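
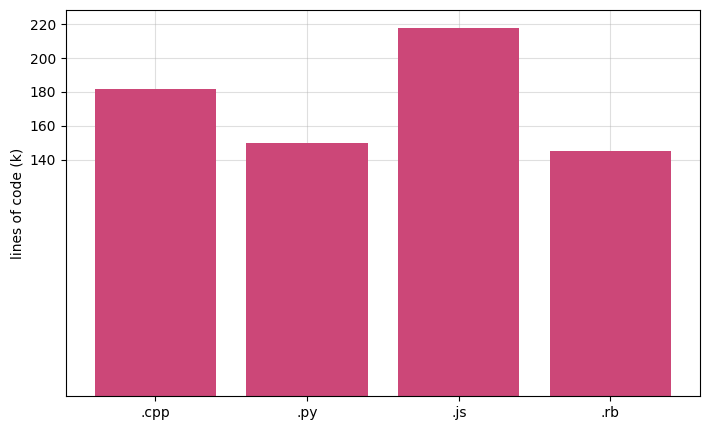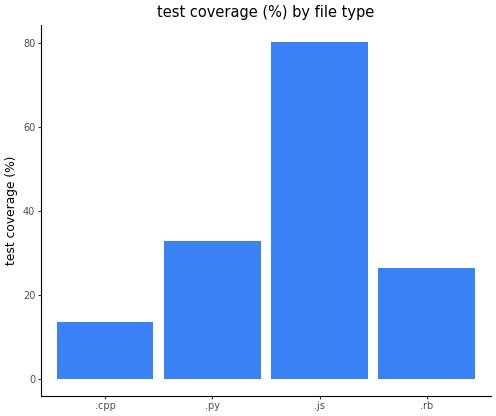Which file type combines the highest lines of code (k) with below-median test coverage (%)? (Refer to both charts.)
.cpp

Chart 2 median test coverage (%) ≈ 30; below-median file types: .cpp, .rb. Among those, .cpp has the highest lines of code (k) (≈ 180).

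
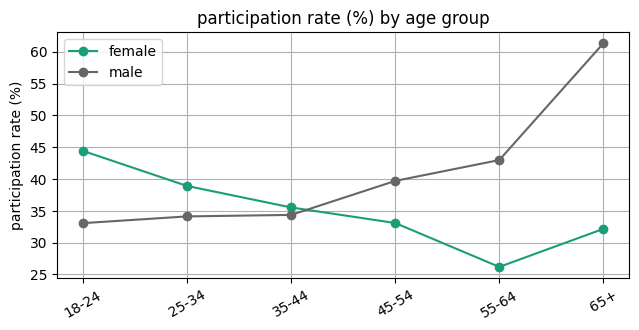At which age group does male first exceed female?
45-54

35-44: male ≈ 35 vs female ≈ 35 (not yet); 45-54: male ≈ 40 vs female ≈ 35 (first crossover).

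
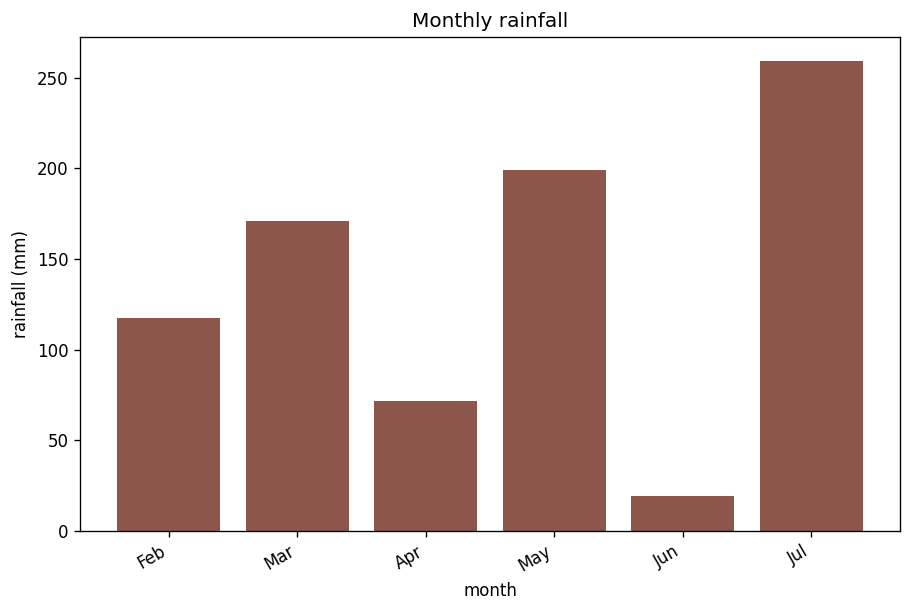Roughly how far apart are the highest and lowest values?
≈ 225

Max Jul ≈ 250, min Jun ≈ 25; range ≈ 225.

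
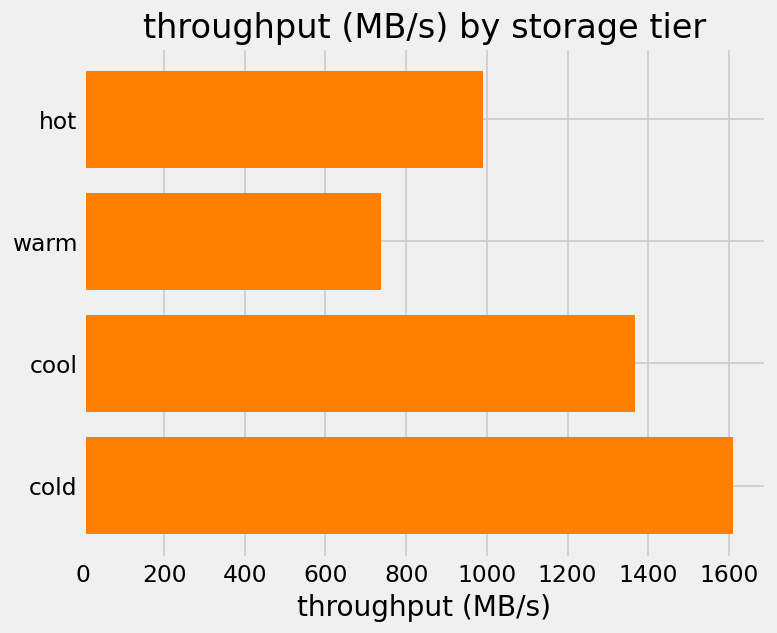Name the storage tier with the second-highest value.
Top 3: cold ≈ 1600, cool ≈ 1400, hot ≈ 1000.

cool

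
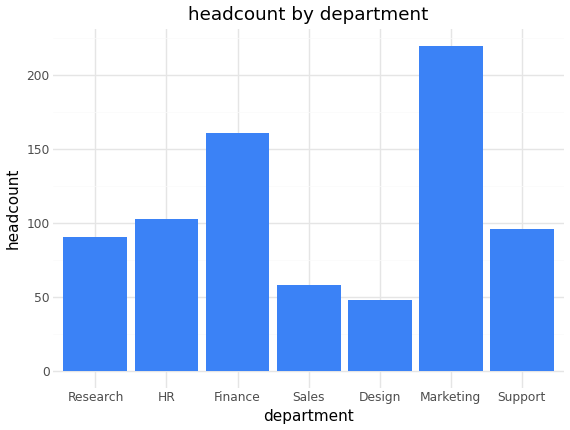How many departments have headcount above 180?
1

Above 180: Marketing.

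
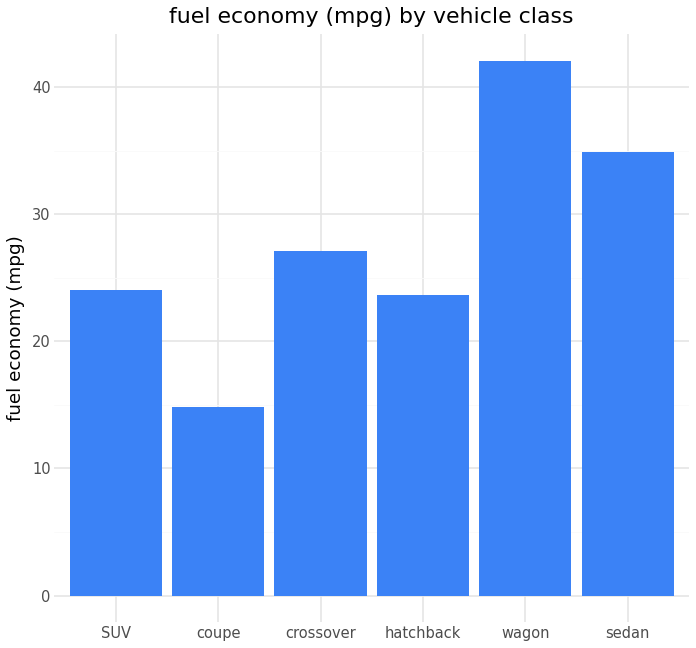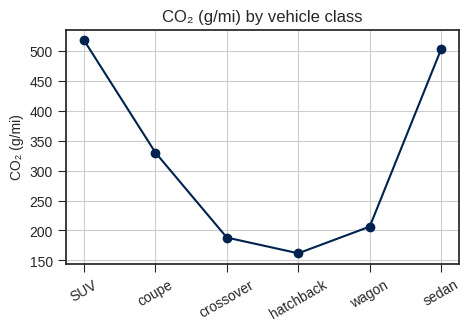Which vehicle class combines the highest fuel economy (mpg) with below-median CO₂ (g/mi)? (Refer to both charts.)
wagon

Chart 2 median CO₂ (g/mi) ≈ 250; below-median vehicle classes: crossover, hatchback, wagon. Among those, wagon has the highest fuel economy (mpg) (≈ 40).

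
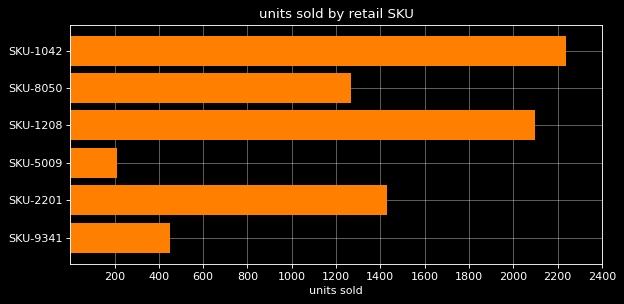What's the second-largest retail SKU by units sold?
SKU-1208

Top 3: SKU-1042 ≈ 2200, SKU-1208 ≈ 2000, SKU-2201 ≈ 1400.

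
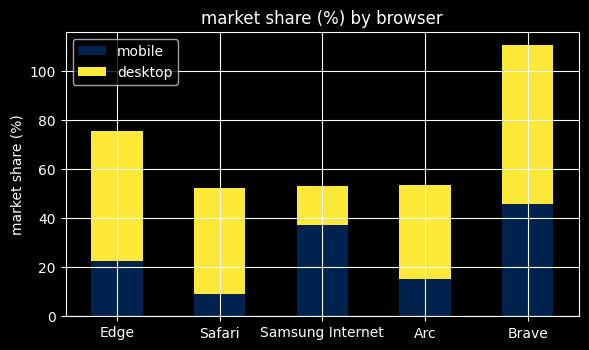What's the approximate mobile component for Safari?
≈ 10

mobile top ≈ 10, bottom ≈ 0; segment ≈ 10.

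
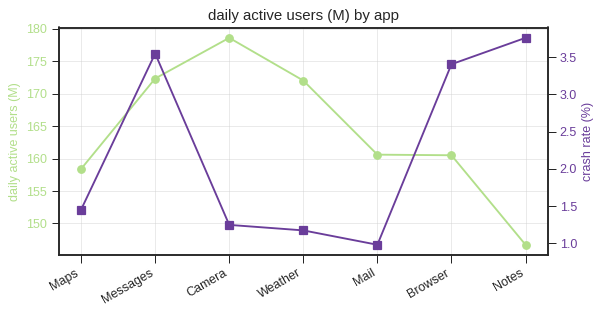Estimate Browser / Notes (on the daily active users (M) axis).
Browser ≈ 160, Notes ≈ 145; 160/145 ≈ 1.1.

≈ 1.1×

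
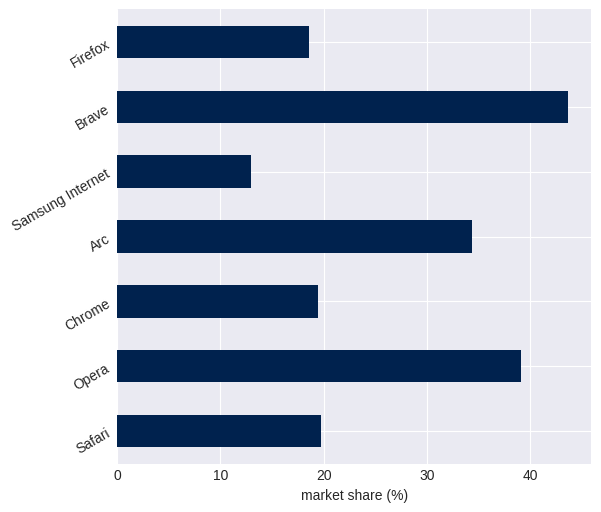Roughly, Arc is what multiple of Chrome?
Arc ≈ 35, Chrome ≈ 20; 35/20 ≈ 1.75.

≈ 1.75×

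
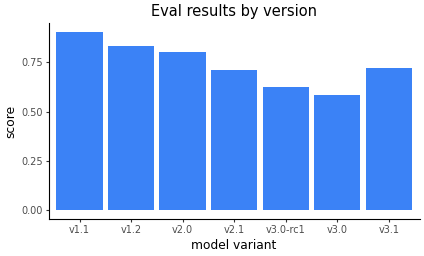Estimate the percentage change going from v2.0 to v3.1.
v2.0 ≈ 0.8, v3.1 ≈ 0.7; (0.7 − 0.8) / 0.8 ≈ -12.5%.

≈ -12.5%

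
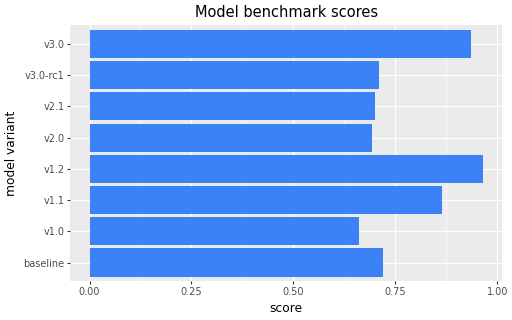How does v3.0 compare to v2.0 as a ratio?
≈ 1.29×

v3.0 ≈ 0.9, v2.0 ≈ 0.7; 0.9/0.7 ≈ 1.29.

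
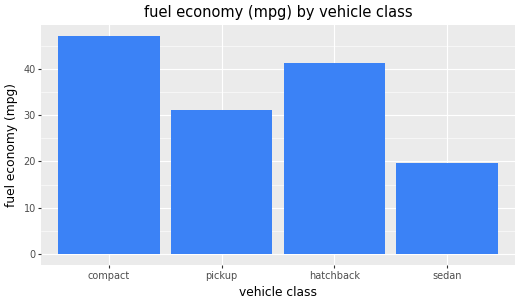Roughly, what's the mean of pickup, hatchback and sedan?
≈ 30

(30 + 40 + 20) / 3 ≈ 30.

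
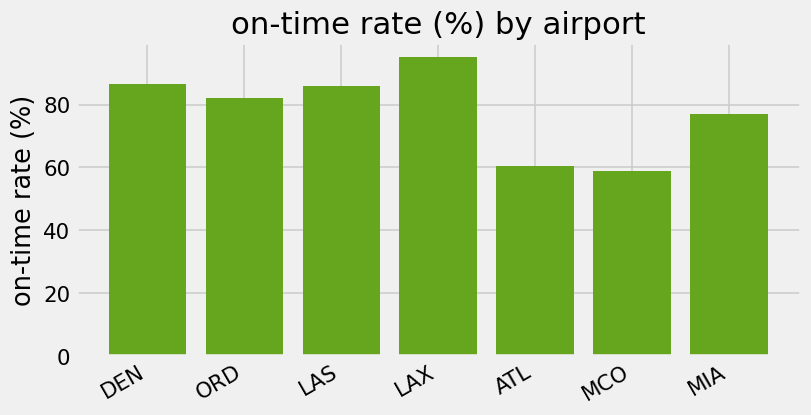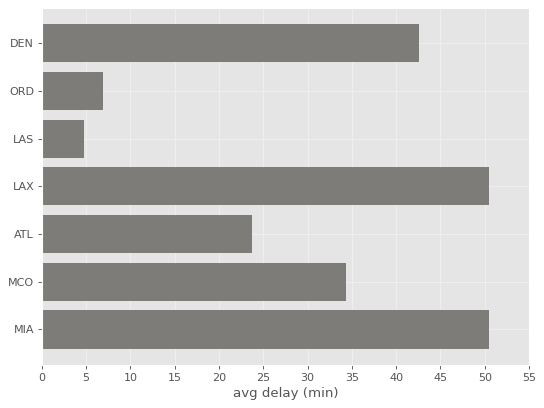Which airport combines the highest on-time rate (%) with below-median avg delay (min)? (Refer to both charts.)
Chart 2 median avg delay (min) ≈ 35; below-median airports: ORD, LAS, ATL. Among those, LAS has the highest on-time rate (%) (≈ 90).

LAS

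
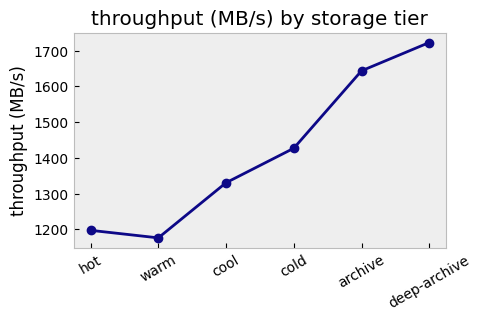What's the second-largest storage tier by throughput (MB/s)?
archive

Top 3: deep-archive ≈ 1700, archive ≈ 1650, cold ≈ 1450.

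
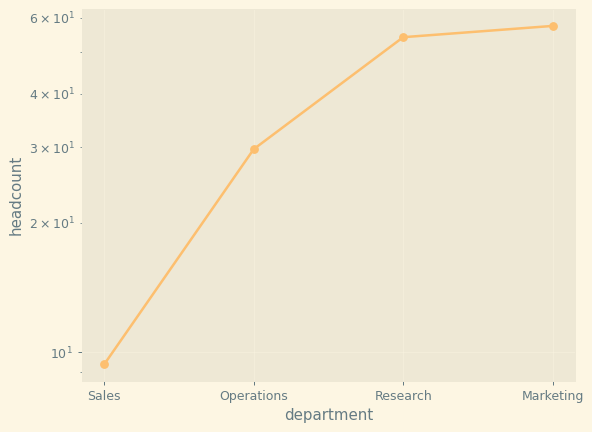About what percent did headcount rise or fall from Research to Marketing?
Research ≈ 55, Marketing ≈ 60; (60 − 55) / 55 ≈ +9.1%.

≈ +9.1%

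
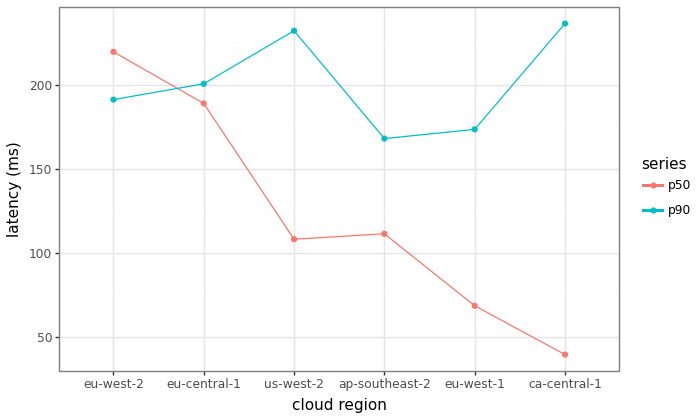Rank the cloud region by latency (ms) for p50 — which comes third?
ap-southeast-2

Top 4 for p50: eu-west-2 ≈ 220, eu-central-1 ≈ 180, ap-southeast-2 ≈ 120, us-west-2 ≈ 100.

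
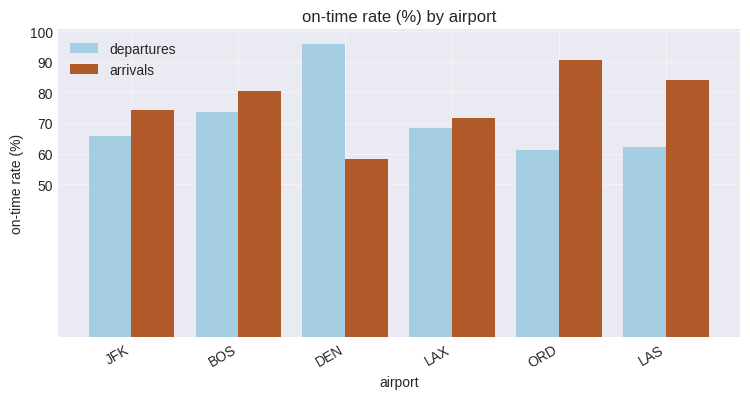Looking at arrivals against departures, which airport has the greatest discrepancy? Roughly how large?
DEN, ≈ 40 %

DEN: arrivals ≈ 60, departures ≈ 100 → gap ≈ 40. Next-largest (ORD) is only ≈ 30.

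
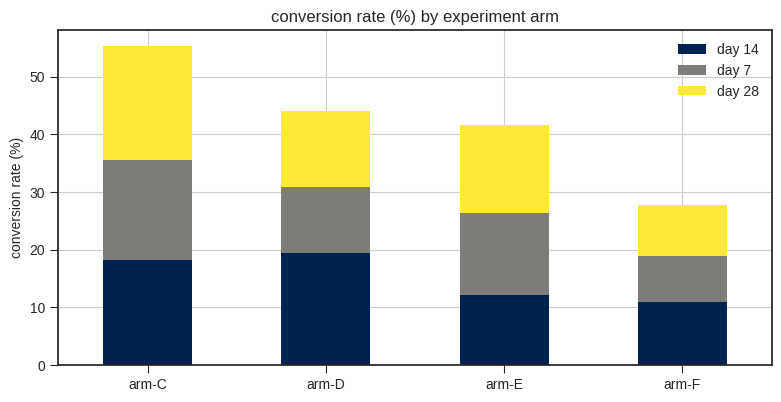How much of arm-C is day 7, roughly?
day 7 top ≈ 35, bottom ≈ 20; segment ≈ 15.

≈ 15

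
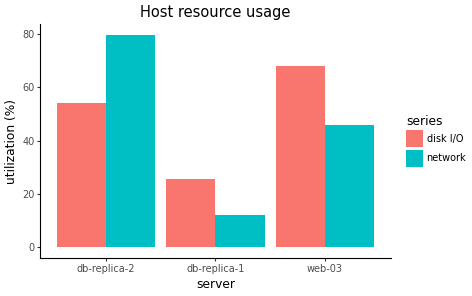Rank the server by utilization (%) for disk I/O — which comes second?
Top 3 for disk I/O: web-03 ≈ 70, db-replica-2 ≈ 50, db-replica-1 ≈ 30.

db-replica-2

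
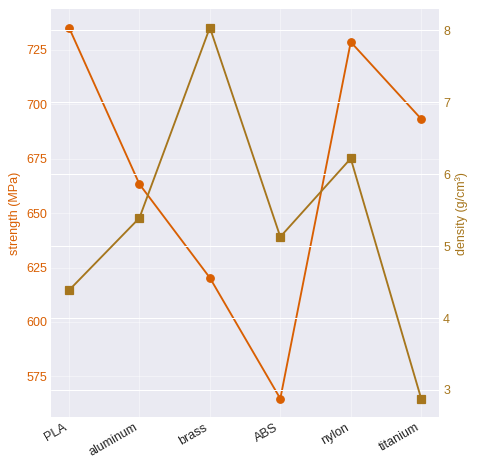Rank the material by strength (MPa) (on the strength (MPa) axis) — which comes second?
nylon

Top 3 (on the strength (MPa) axis): PLA ≈ 740, nylon ≈ 720, titanium ≈ 700.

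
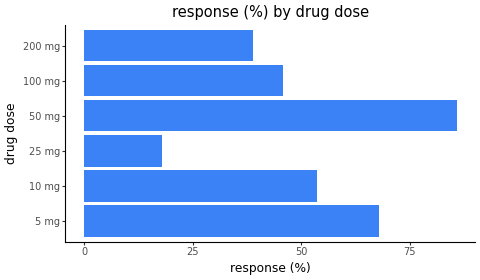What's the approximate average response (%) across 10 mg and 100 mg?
≈ 50

(50 + 50) / 2 ≈ 50.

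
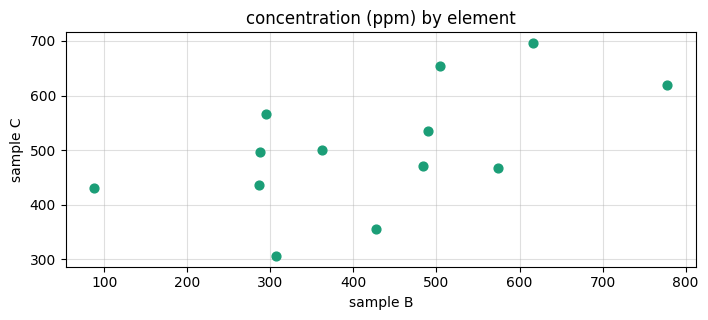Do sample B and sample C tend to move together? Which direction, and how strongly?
Points are positively correlated; moderate (|r| ≈ 0.6).

positive, moderate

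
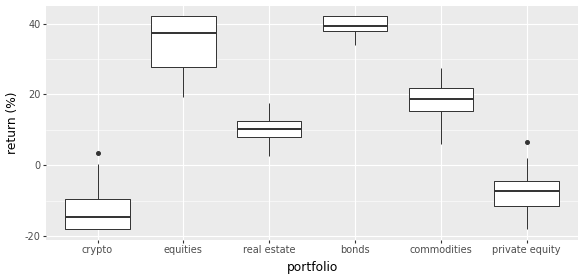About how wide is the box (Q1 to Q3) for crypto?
Q3 ≈ -10, Q1 ≈ -20; IQR ≈ 10.

≈ 10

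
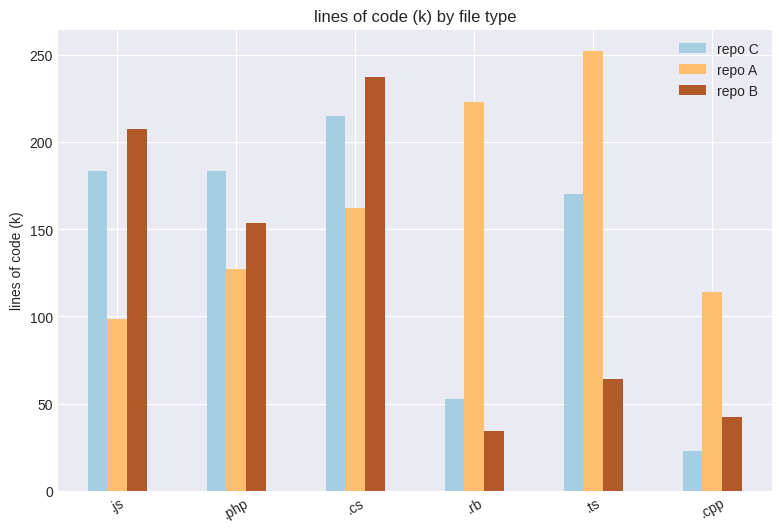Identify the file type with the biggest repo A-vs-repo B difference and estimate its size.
.rb: repo A ≈ 225, repo B ≈ 25 → gap ≈ 200. Next-largest (.ts) is only ≈ 175.

.rb, ≈ 200 k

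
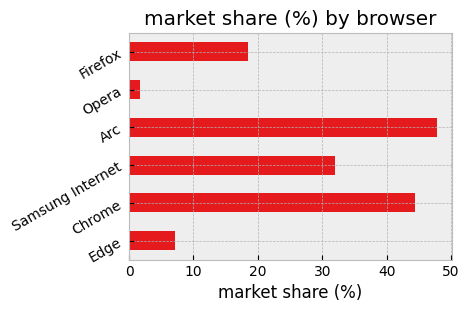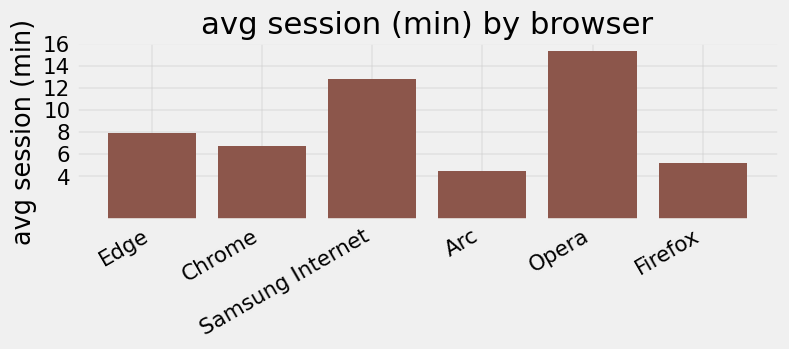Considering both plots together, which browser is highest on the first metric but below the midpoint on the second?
Chart 2 median avg session (min) ≈ 8; below-median browsers: Chrome, Arc, Firefox. Among those, Arc has the highest market share (%) (≈ 50).

Arc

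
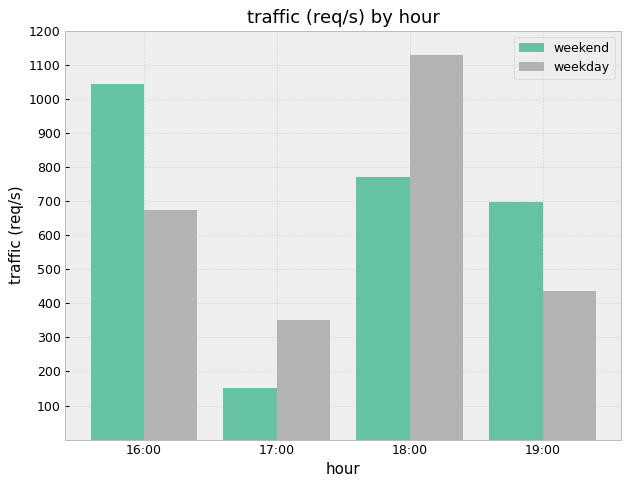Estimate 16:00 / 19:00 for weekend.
16:00 ≈ 1000, 19:00 ≈ 700; 1000/700 ≈ 1.43.

≈ 1.43×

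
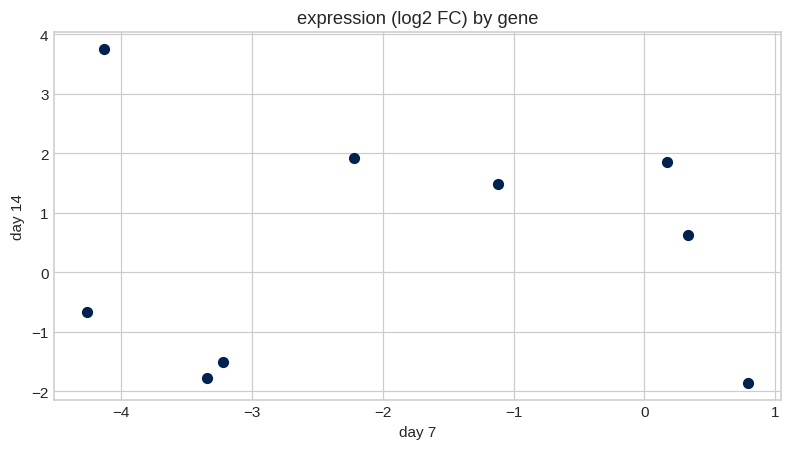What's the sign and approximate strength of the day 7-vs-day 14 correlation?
no clear correlation

Points are roughly uncorrelated; weak (|r| ≈ 0.0).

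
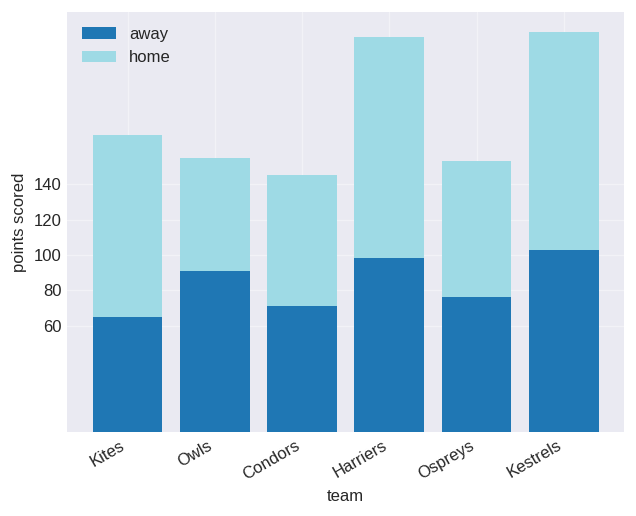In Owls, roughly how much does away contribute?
away top ≈ 100, bottom ≈ 0; segment ≈ 100.

≈ 100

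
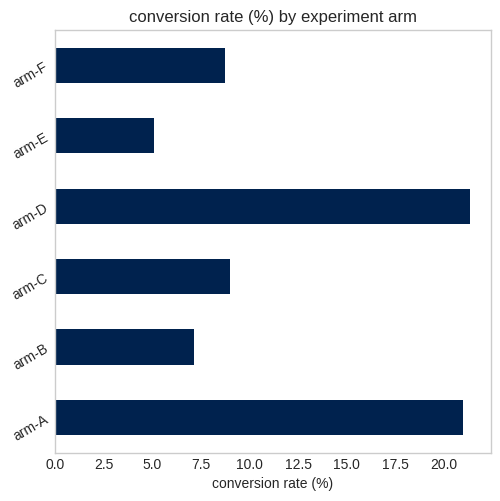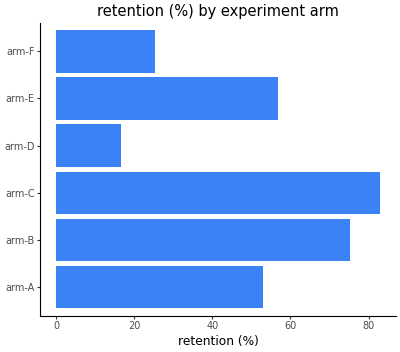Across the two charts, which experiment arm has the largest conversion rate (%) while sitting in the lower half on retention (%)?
arm-D

Chart 2 median retention (%) ≈ 50; below-median experiment arms: arm-A, arm-D, arm-F. Among those, arm-D has the highest conversion rate (%) (≈ 22).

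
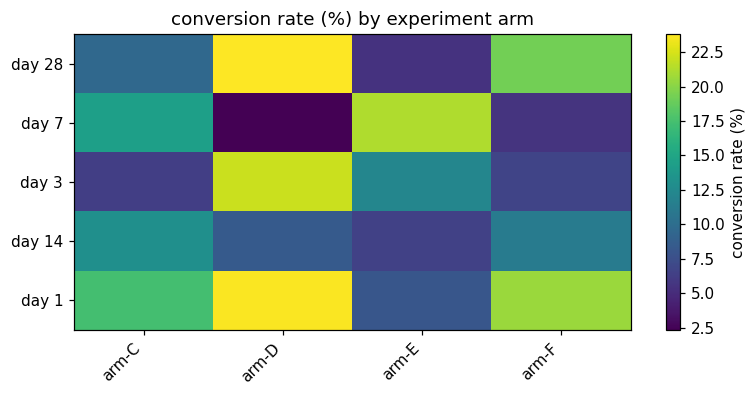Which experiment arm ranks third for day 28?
arm-C

Top 4 for day 28: arm-D ≈ 24, arm-F ≈ 20, arm-C ≈ 10, arm-E ≈ 6.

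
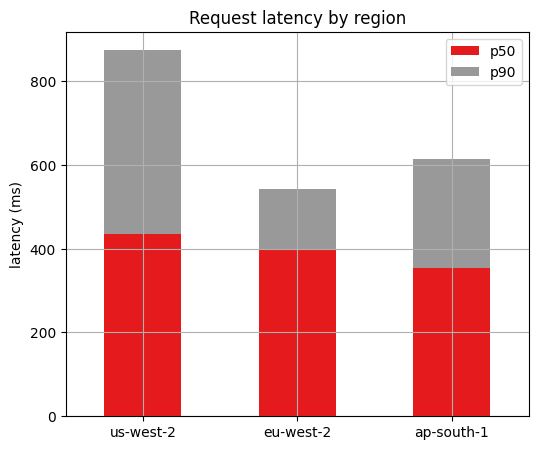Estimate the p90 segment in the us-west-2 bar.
≈ 500

p90 top ≈ 900, bottom ≈ 400; segment ≈ 500.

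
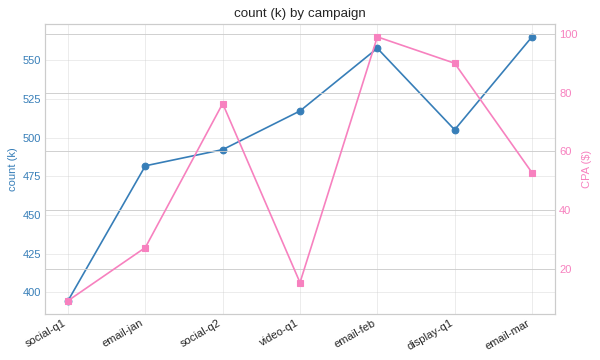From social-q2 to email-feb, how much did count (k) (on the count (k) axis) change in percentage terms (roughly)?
≈ +12%

social-q2 ≈ 500, email-feb ≈ 560; (560 − 500) / 500 ≈ +12%.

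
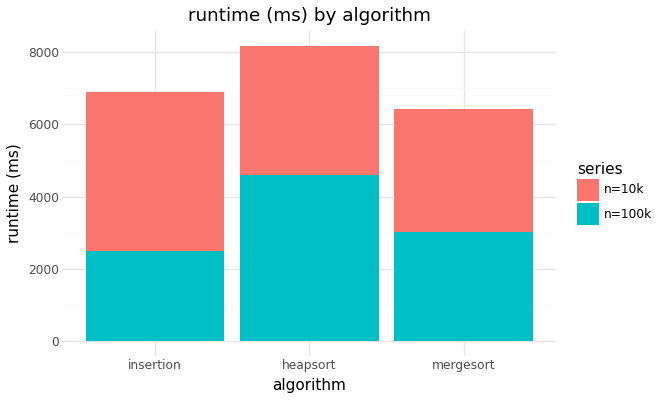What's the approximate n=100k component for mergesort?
≈ 3000

n=100k top ≈ 3000, bottom ≈ 0; segment ≈ 3000.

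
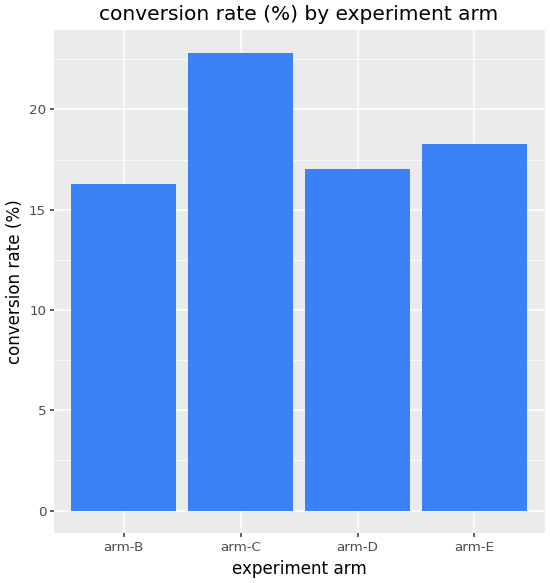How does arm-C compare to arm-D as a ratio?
arm-C ≈ 22, arm-D ≈ 18; 22/18 ≈ 1.22.

≈ 1.22×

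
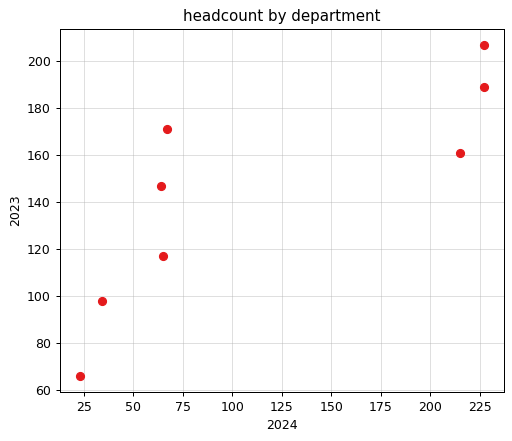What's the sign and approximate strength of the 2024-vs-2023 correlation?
positive, strong

Points are positively correlated; strong (|r| ≈ 0.8).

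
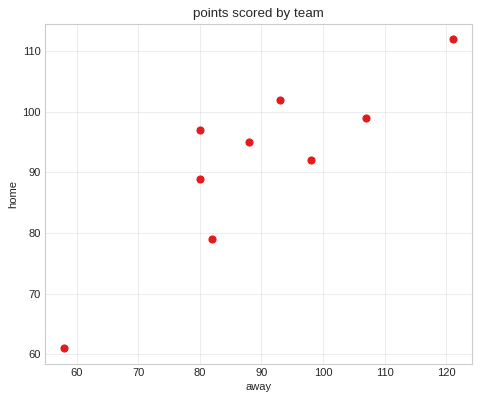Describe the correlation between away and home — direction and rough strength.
Points are positively correlated; strong (|r| ≈ 0.9).

positive, strong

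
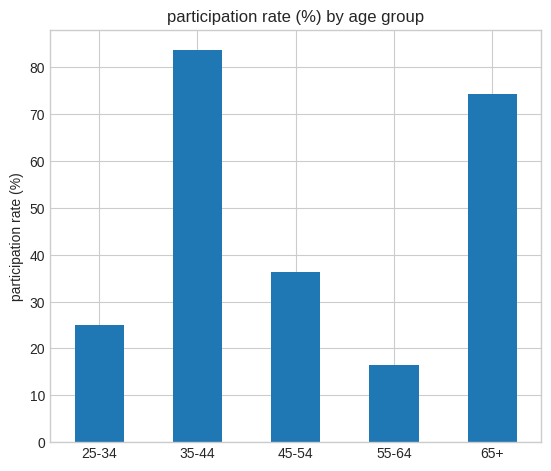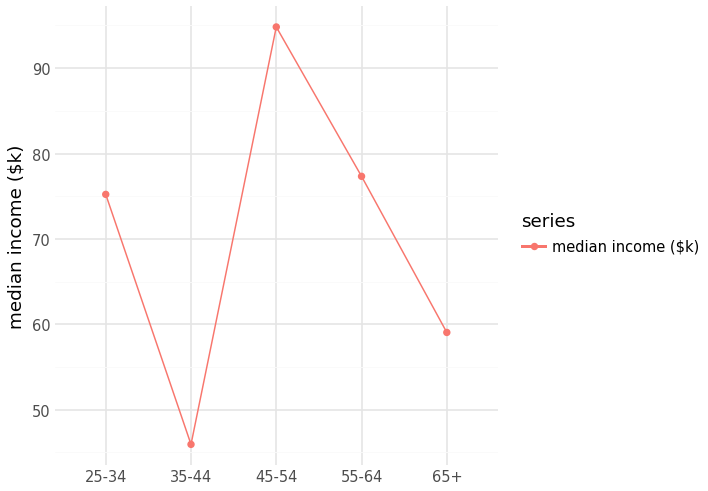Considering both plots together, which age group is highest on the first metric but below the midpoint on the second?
Chart 2 median median income ($k) ≈ 80; below-median age groups: 35-44, 65+. Among those, 35-44 has the highest participation rate (%) (≈ 80).

35-44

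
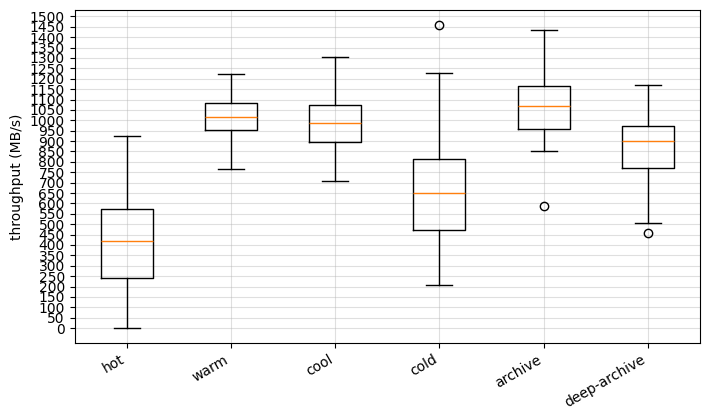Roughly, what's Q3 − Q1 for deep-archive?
≈ 200

Q3 ≈ 950, Q1 ≈ 750; IQR ≈ 200.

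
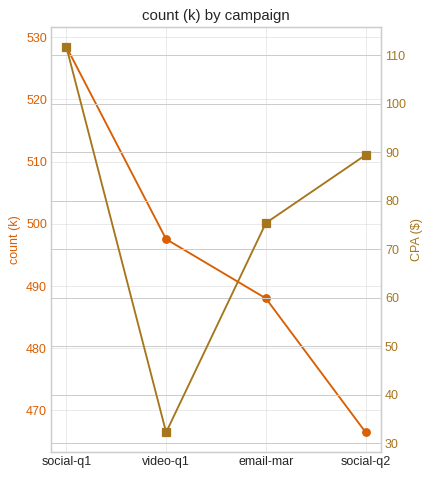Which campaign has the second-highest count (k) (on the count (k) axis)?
Top 3 (on the count (k) axis): social-q1 ≈ 530, video-q1 ≈ 500, email-mar ≈ 490.

video-q1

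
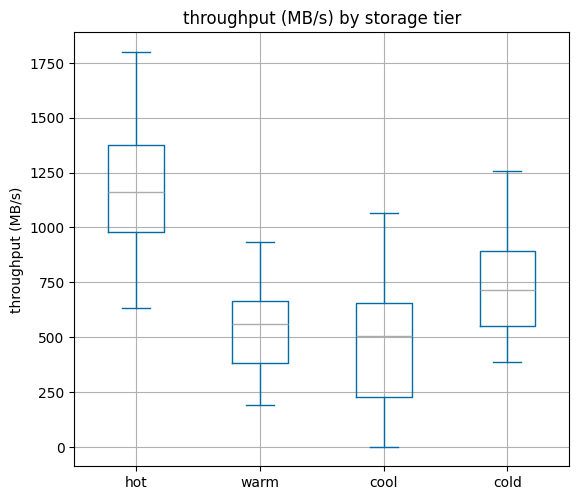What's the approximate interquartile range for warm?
Q3 ≈ 700, Q1 ≈ 400; IQR ≈ 300.

≈ 300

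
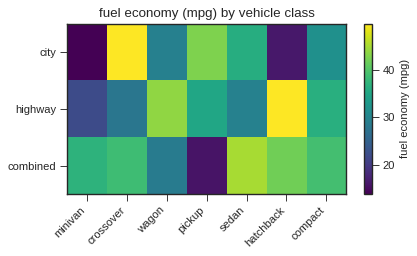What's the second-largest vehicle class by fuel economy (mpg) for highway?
wagon

Top 3 for highway: hatchback ≈ 50, wagon ≈ 45, compact ≈ 35.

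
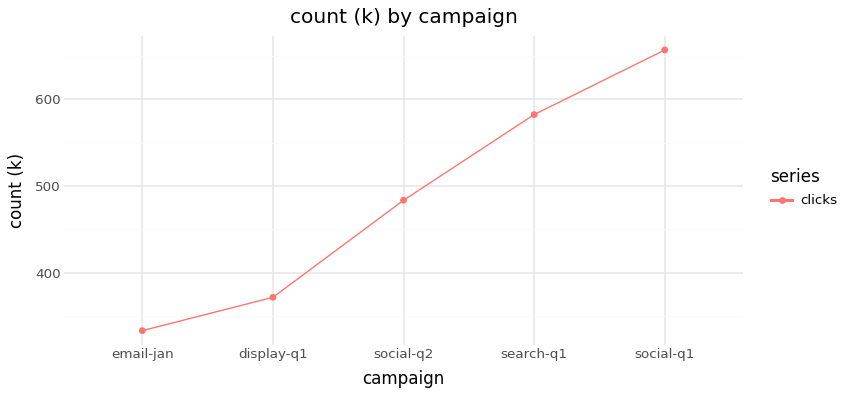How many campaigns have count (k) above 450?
Above 450: social-q2, search-q1, social-q1.

3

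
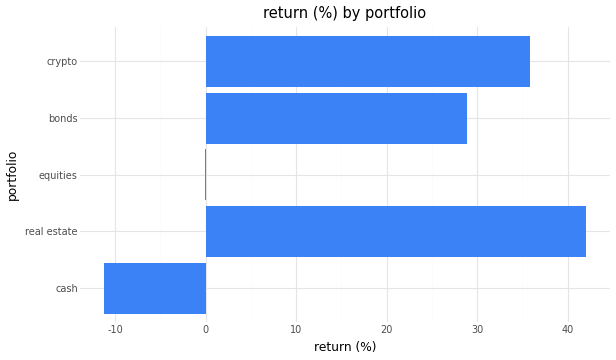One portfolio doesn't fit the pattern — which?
cash ≈ -10; the rest sit between ≈ 0 and ≈ 40.

cash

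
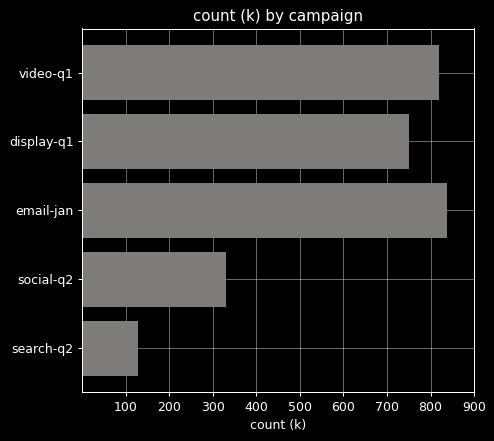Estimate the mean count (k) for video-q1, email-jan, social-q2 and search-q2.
≈ 500

(800 + 800 + 300 + 100) / 4 ≈ 500.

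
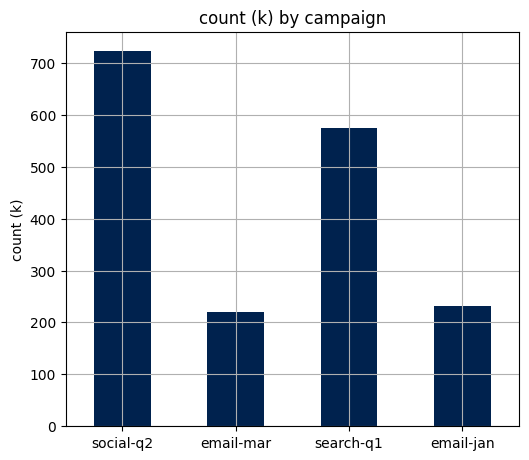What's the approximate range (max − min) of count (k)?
Max social-q2 ≈ 700, min email-mar ≈ 200; range ≈ 500.

≈ 500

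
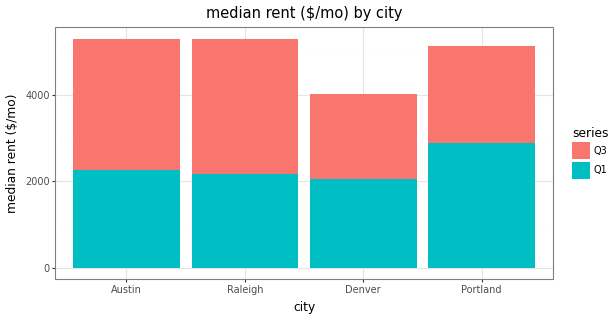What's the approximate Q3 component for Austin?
≈ 3000

Q3 top ≈ 5500, bottom ≈ 2500; segment ≈ 3000.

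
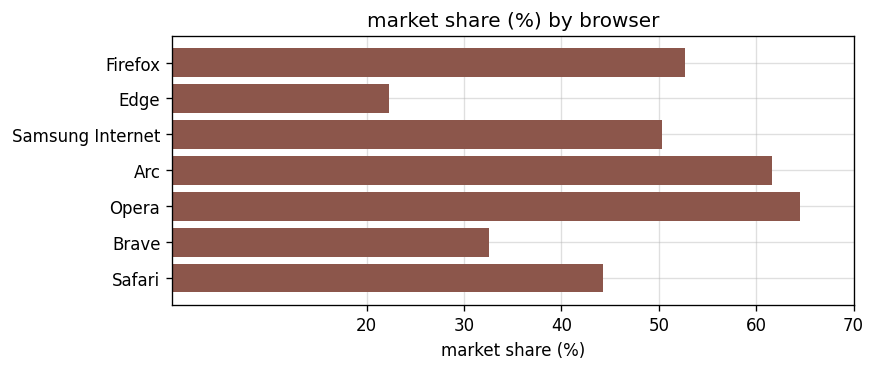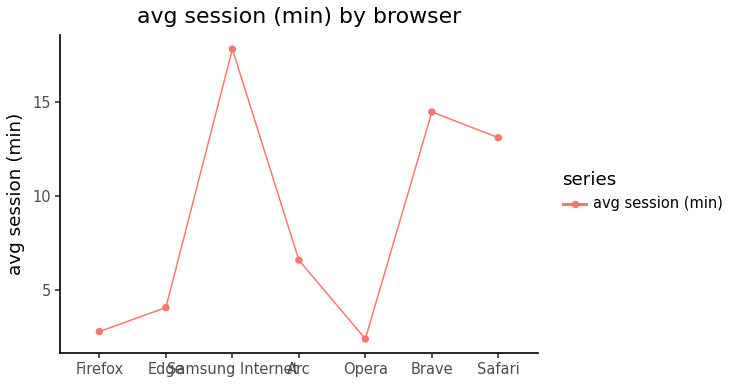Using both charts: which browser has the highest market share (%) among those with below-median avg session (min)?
Chart 2 median avg session (min) ≈ 6; below-median browsers: Firefox, Edge, Opera. Among those, Opera has the highest market share (%) (≈ 60).

Opera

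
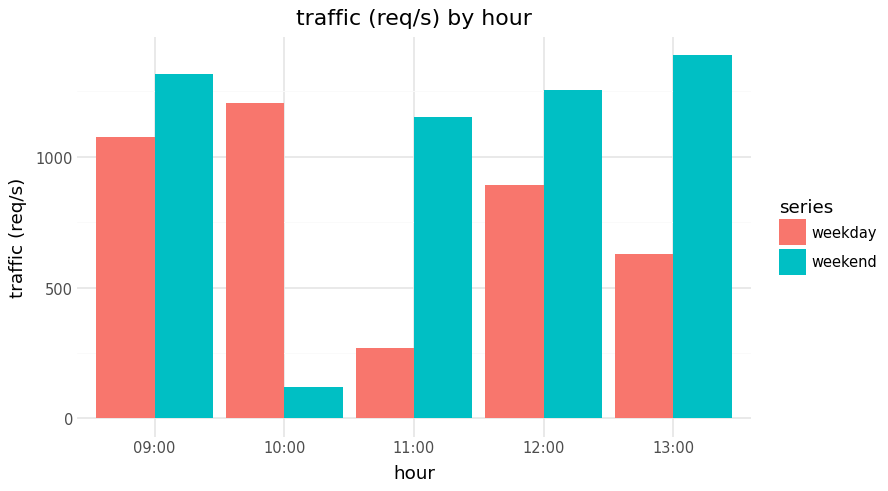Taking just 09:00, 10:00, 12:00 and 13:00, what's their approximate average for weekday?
(1000 + 1200 + 800 + 600) / 4 ≈ 900.

≈ 900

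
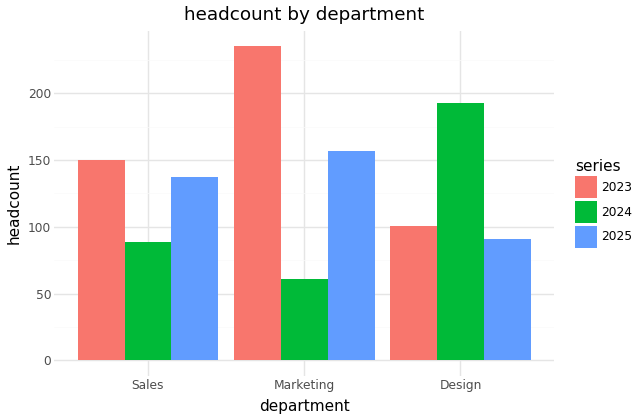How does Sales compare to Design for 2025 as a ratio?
Sales ≈ 140, Design ≈ 100; 140/100 ≈ 1.4.

≈ 1.4×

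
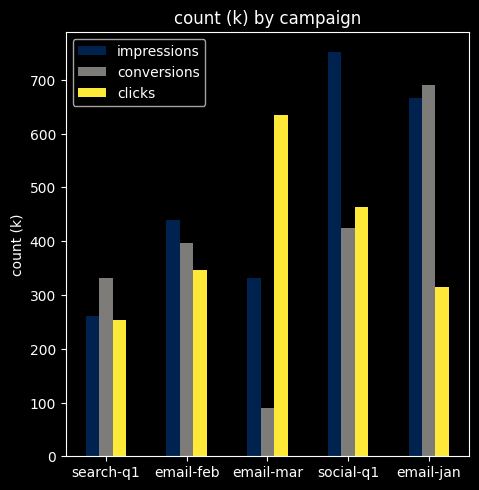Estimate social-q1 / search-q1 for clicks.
≈ 1.67×

social-q1 ≈ 500, search-q1 ≈ 300; 500/300 ≈ 1.67.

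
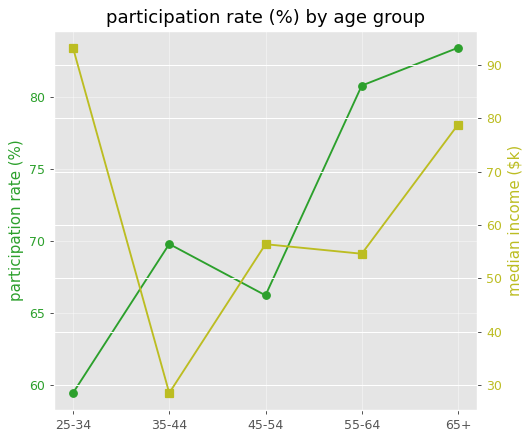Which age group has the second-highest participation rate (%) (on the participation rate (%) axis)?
55-64

Top 3 (on the participation rate (%) axis): 65+ ≈ 84, 55-64 ≈ 80, 35-44 ≈ 70.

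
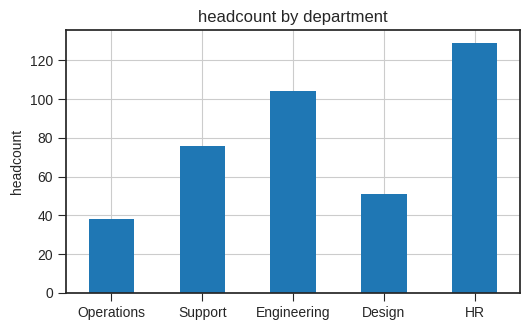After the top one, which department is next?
Engineering

Top 3: HR ≈ 120, Engineering ≈ 100, Support ≈ 80.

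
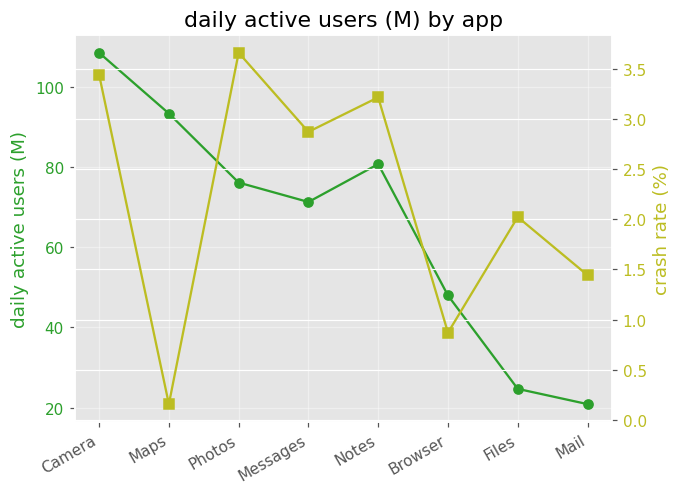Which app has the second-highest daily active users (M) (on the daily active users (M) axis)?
Top 3 (on the daily active users (M) axis): Camera ≈ 110, Maps ≈ 90, Notes ≈ 80.

Maps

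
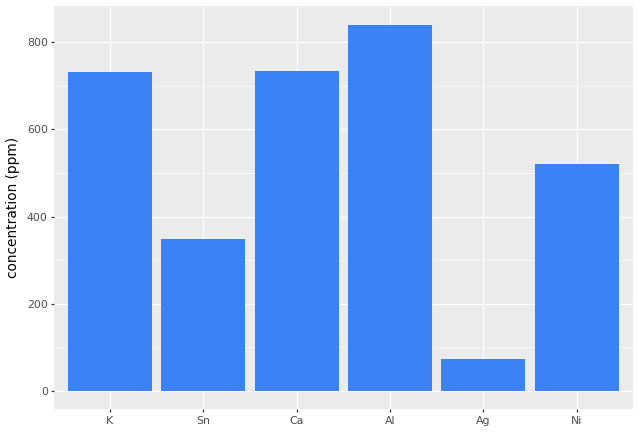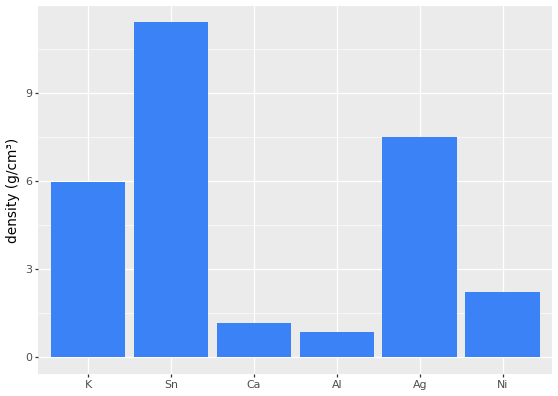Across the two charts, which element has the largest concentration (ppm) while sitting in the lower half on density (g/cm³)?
Chart 2 median density (g/cm³) ≈ 4; below-median elements: Ca, Al, Ni. Among those, Al has the highest concentration (ppm) (≈ 800).

Al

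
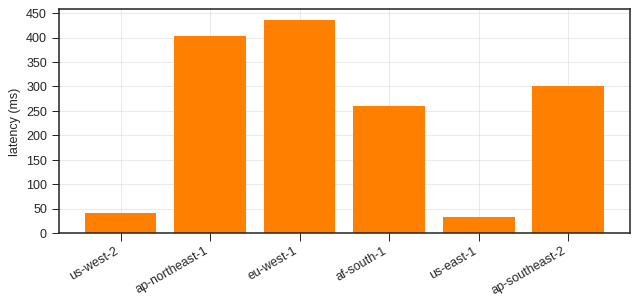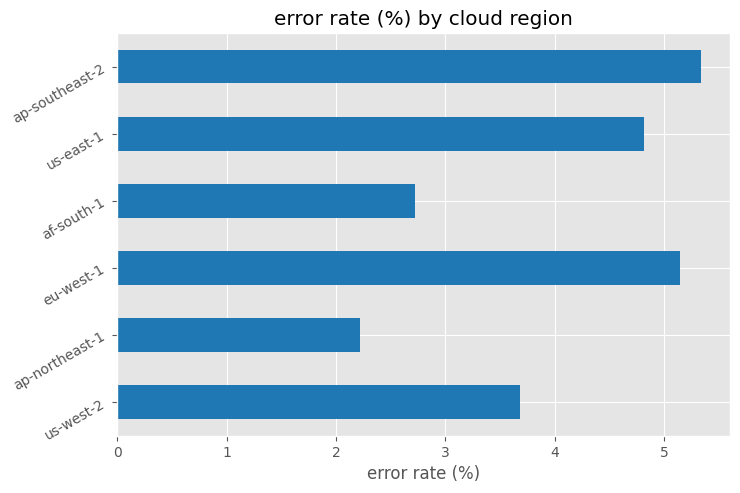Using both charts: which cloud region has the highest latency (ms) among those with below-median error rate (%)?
Chart 2 median error rate (%) ≈ 4; below-median cloud regions: us-west-2, ap-northeast-1, af-south-1. Among those, ap-northeast-1 has the highest latency (ms) (≈ 400).

ap-northeast-1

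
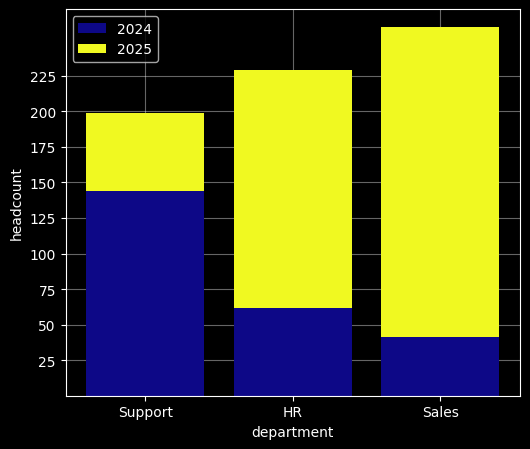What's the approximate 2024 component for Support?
≈ 150

2024 top ≈ 150, bottom ≈ 0; segment ≈ 150.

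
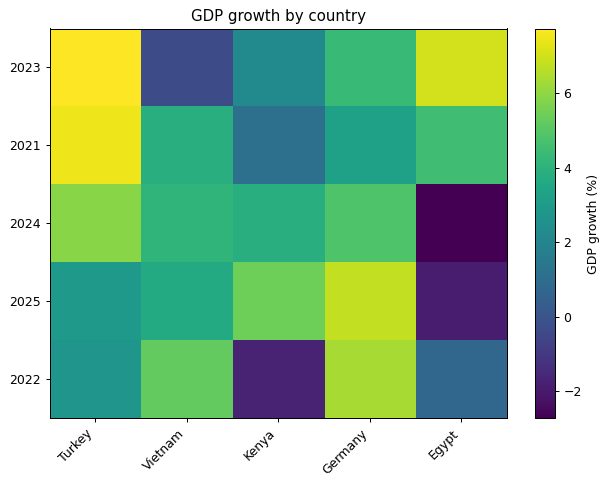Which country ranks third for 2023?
Germany

Top 4 for 2023: Turkey ≈ 8, Egypt ≈ 7, Germany ≈ 4, Kenya ≈ 2.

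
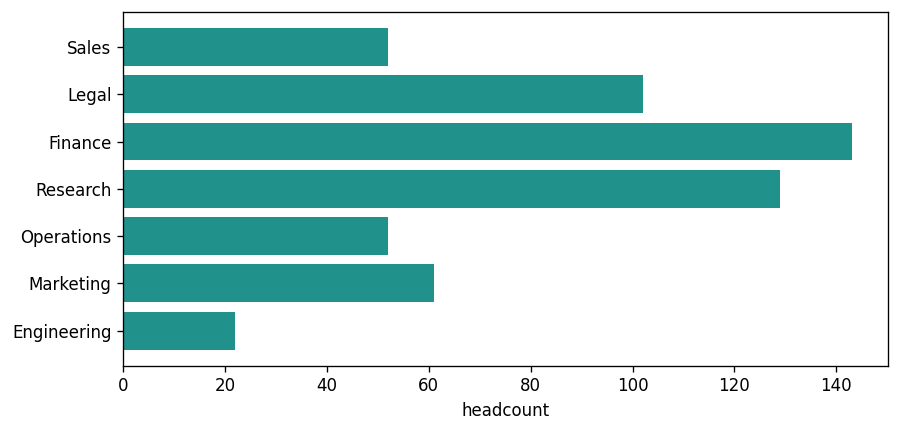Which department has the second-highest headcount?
Top 3: Finance ≈ 140, Research ≈ 120, Legal ≈ 100.

Research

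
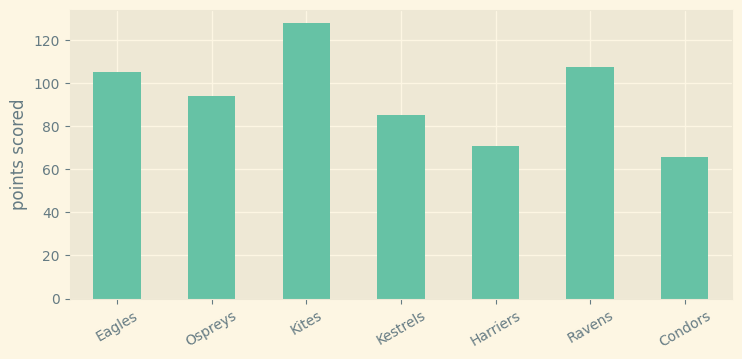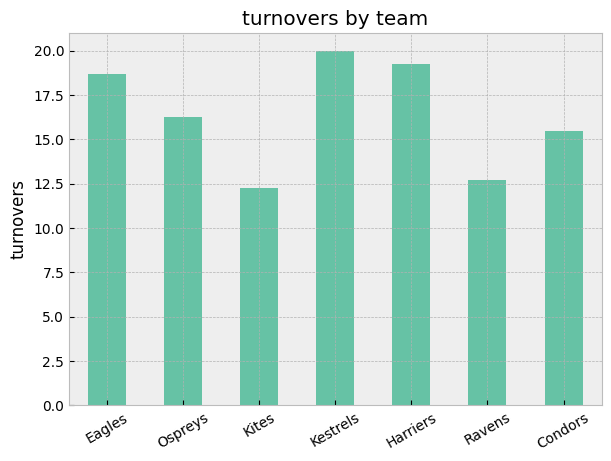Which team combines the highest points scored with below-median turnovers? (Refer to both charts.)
Kites

Chart 2 median turnovers ≈ 16; below-median teams: Kites, Ravens, Condors. Among those, Kites has the highest points scored (≈ 120).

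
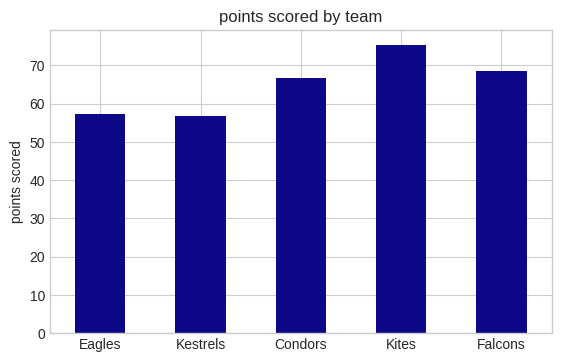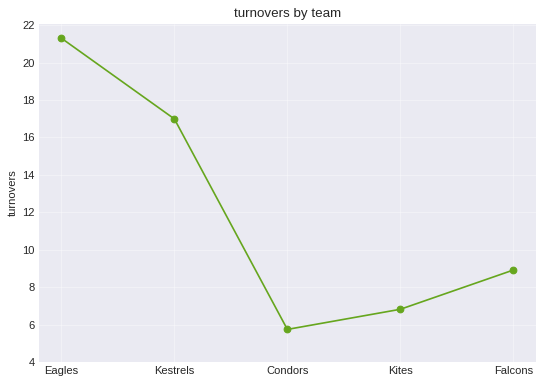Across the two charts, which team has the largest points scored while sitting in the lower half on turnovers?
Kites

Chart 2 median turnovers ≈ 8; below-median teams: Condors, Kites. Among those, Kites has the highest points scored (≈ 80).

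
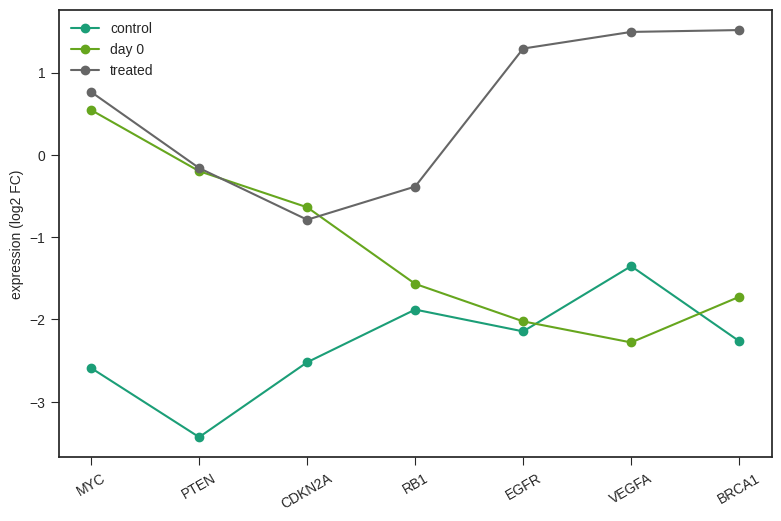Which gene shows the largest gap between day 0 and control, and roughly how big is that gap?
PTEN: day 0 ≈ 0.0, control ≈ -3.5 → gap ≈ 3.5. Next-largest (MYC) is only ≈ 3.0.

PTEN, ≈ 3.5 log2 FC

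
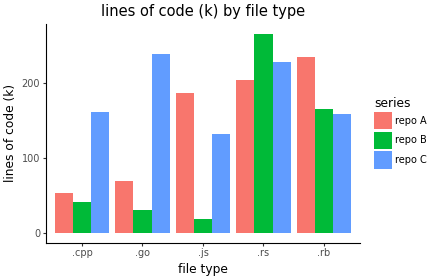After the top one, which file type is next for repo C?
Top 3 for repo C: .go ≈ 250, .rs ≈ 225, .cpp ≈ 150.

.rs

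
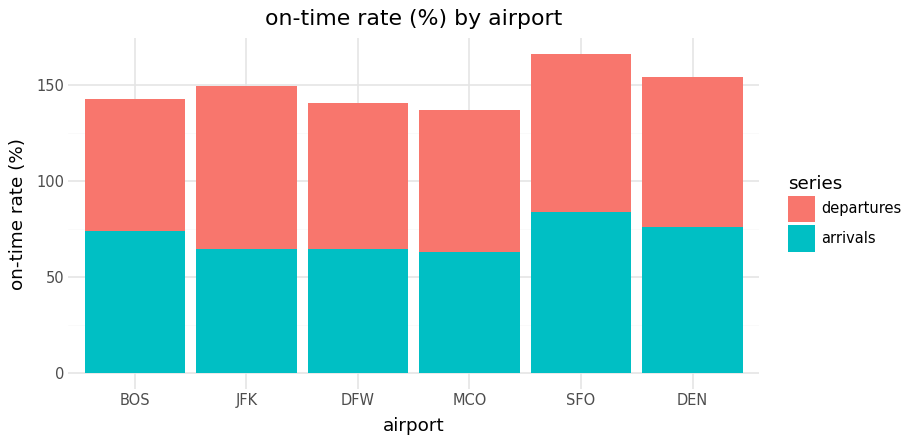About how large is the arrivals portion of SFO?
≈ 80

arrivals top ≈ 80, bottom ≈ 0; segment ≈ 80.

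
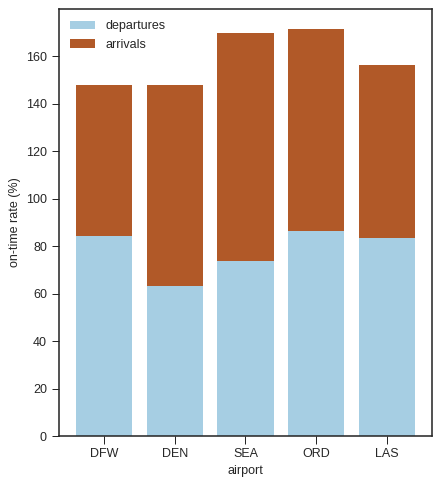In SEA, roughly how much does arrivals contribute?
≈ 80

arrivals top ≈ 160, bottom ≈ 80; segment ≈ 80.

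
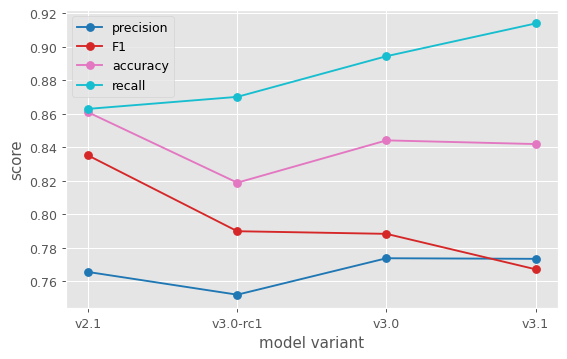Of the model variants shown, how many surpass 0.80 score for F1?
1

Above 0.80: v2.1.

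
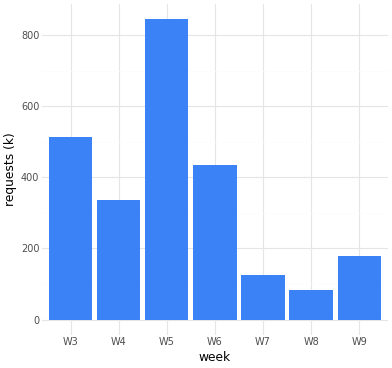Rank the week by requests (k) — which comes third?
W6

Top 4: W5 ≈ 800, W3 ≈ 500, W6 ≈ 400, W4 ≈ 300.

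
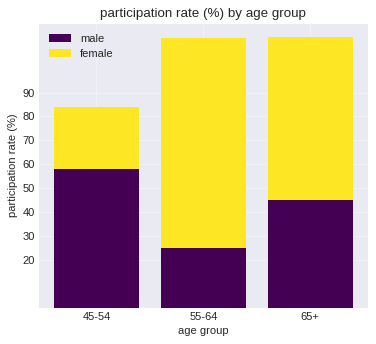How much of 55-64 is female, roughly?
female top ≈ 110, bottom ≈ 20; segment ≈ 90.

≈ 90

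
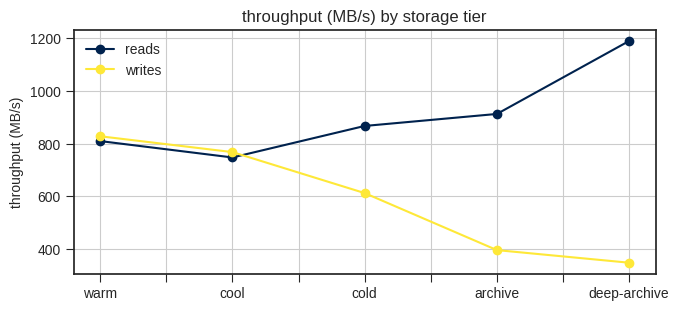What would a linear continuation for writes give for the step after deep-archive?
≈ 150

Last three: 600, 400, 300 → slope ≈ -150/step → next ≈ 150.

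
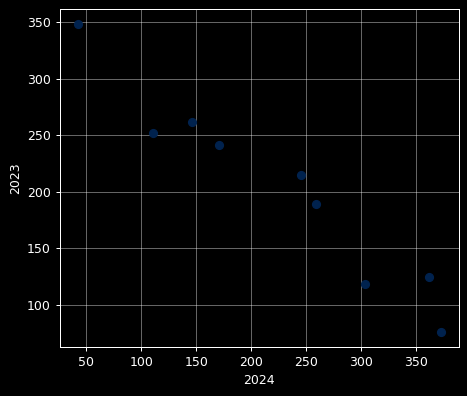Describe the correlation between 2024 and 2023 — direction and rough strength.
negative, strong

Points are negatively correlated; strong (|r| ≈ 1.0).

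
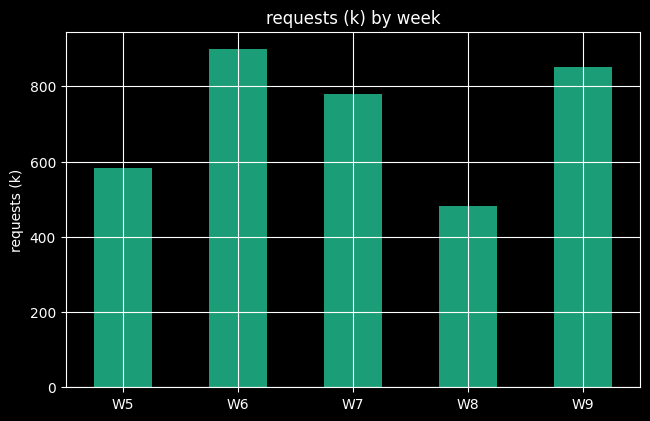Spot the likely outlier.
W8

W8 ≈ 500; the rest sit between ≈ 600 and ≈ 900.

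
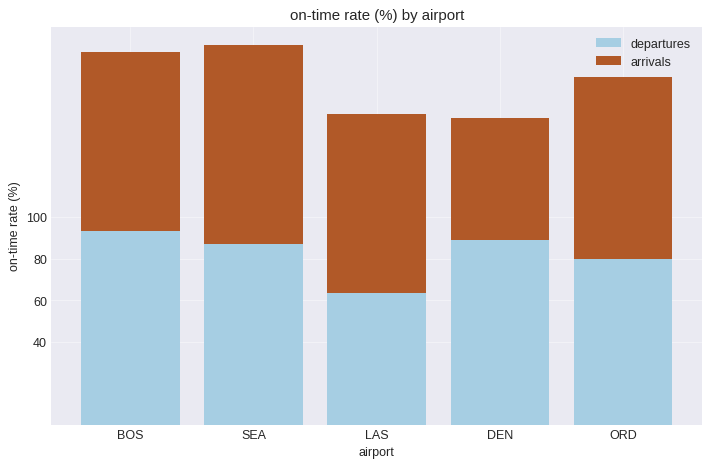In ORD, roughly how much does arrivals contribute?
≈ 80

arrivals top ≈ 160, bottom ≈ 80; segment ≈ 80.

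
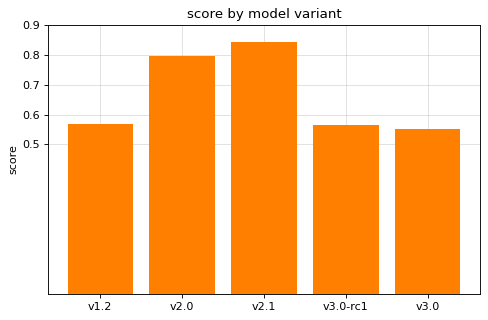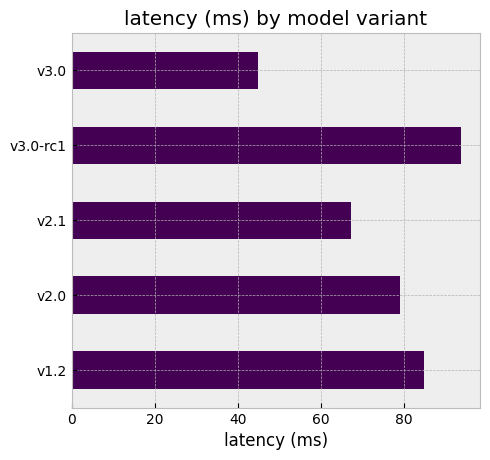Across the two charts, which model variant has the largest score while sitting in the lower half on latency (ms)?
v2.1

Chart 2 median latency (ms) ≈ 80; below-median model variants: v2.1, v3.0. Among those, v2.1 has the highest score (≈ 0.8).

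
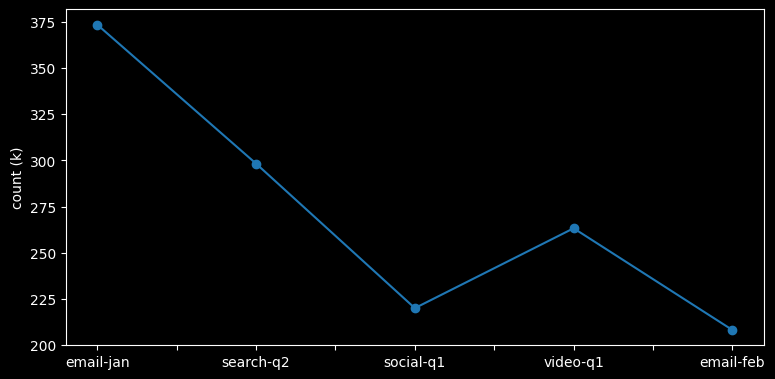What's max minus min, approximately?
Max email-jan ≈ 380, min email-feb ≈ 200; range ≈ 180.

≈ 180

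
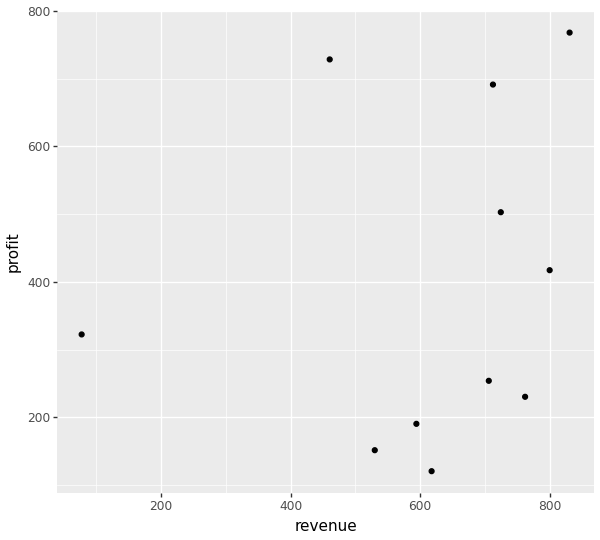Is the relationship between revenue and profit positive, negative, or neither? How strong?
Points are roughly uncorrelated; weak (|r| ≈ 0.2).

no clear correlation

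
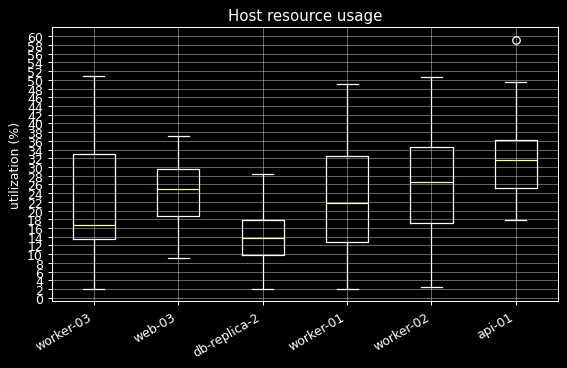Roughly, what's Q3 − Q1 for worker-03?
Q3 ≈ 32, Q1 ≈ 14; IQR ≈ 18.

≈ 18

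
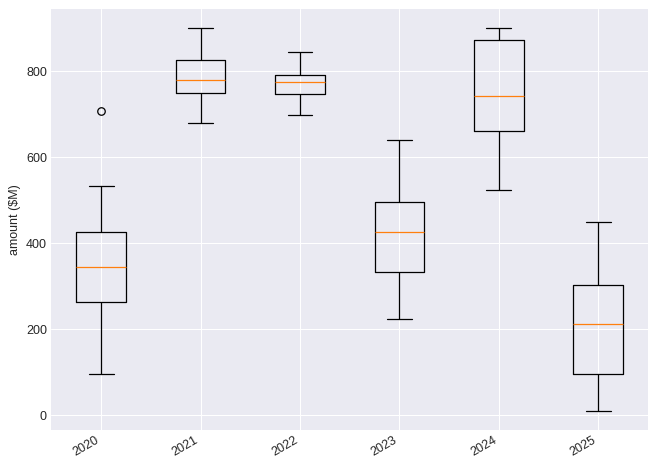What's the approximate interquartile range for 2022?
≈ 50

Q3 ≈ 800, Q1 ≈ 750; IQR ≈ 50.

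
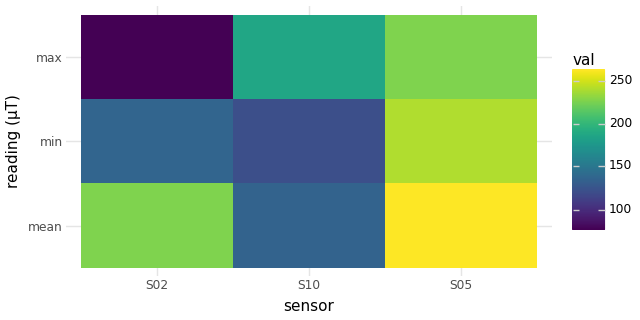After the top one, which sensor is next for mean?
Top 3 for mean: S05 ≈ 260, S02 ≈ 220, S10 ≈ 140.

S02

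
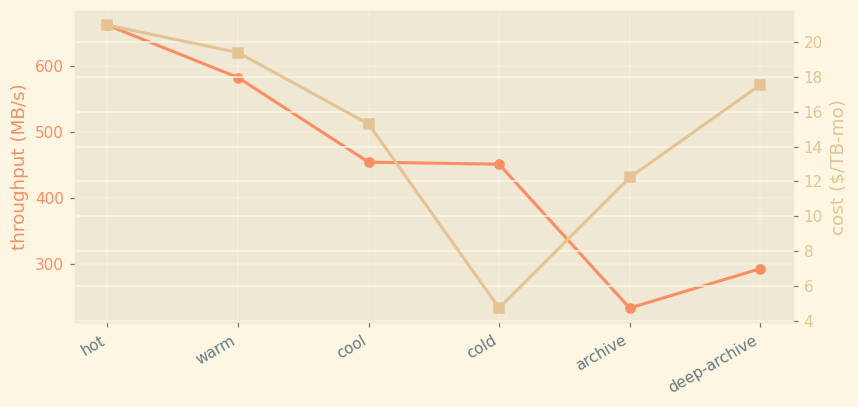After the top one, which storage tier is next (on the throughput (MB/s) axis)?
warm

Top 3 (on the throughput (MB/s) axis): hot ≈ 650, warm ≈ 600, cool ≈ 450.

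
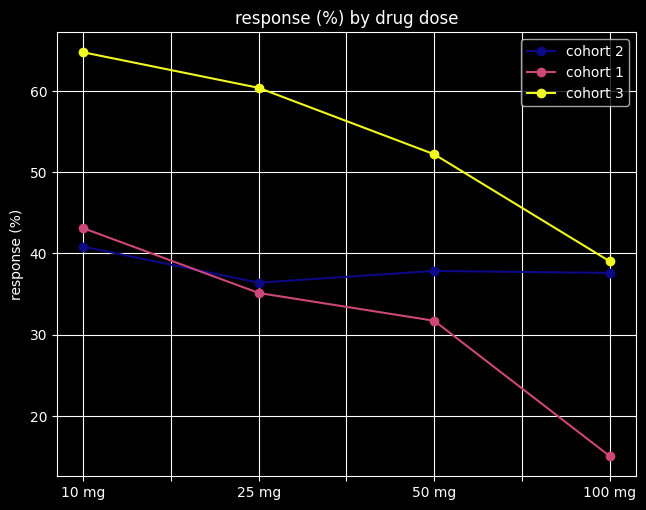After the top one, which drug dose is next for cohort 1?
Top 3 for cohort 1: 10 mg ≈ 45, 25 mg ≈ 35, 50 mg ≈ 30.

25 mg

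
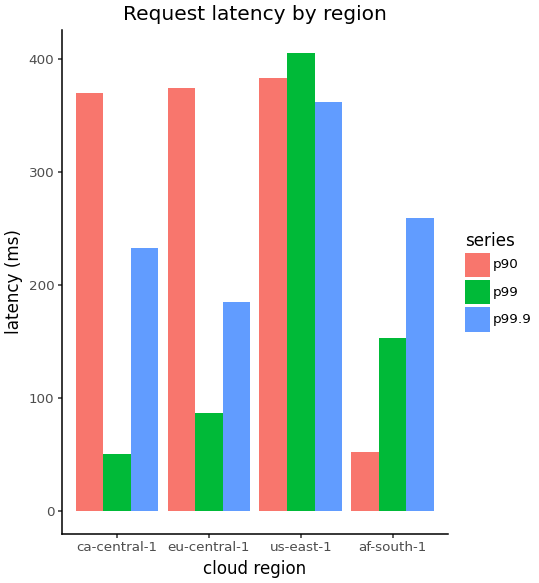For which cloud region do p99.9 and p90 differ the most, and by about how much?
af-south-1: p99.9 ≈ 250, p90 ≈ 50 → gap ≈ 200. Next-largest (eu-central-1) is only ≈ 150.

af-south-1, ≈ 200 ms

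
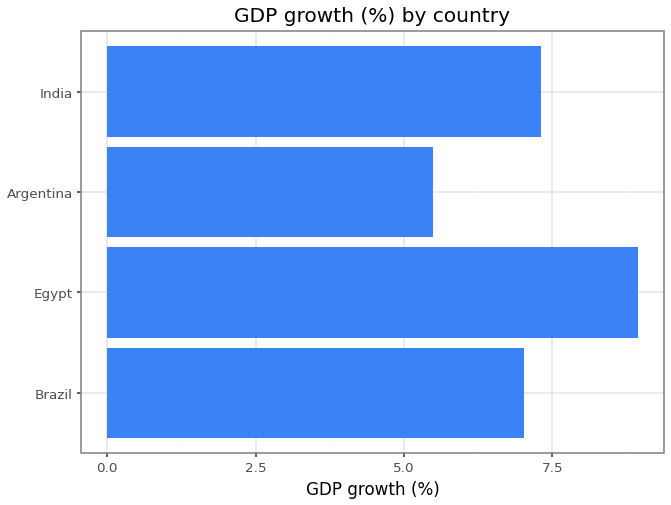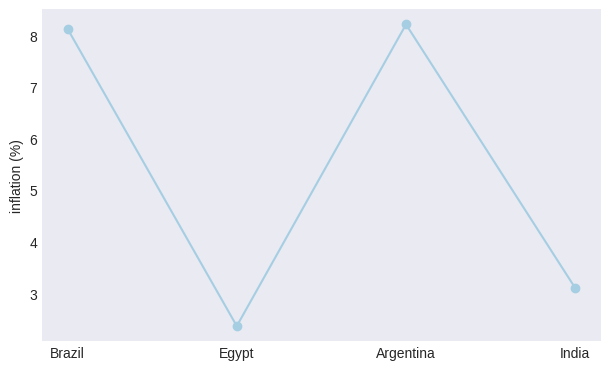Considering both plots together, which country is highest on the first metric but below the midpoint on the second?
Chart 2 median inflation (%) ≈ 6; below-median countries: Egypt, India. Among those, Egypt has the highest GDP growth (%) (≈ 9).

Egypt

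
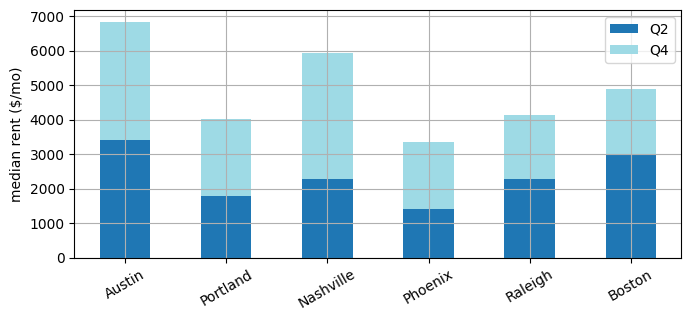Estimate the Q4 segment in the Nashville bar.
Q4 top ≈ 6000, bottom ≈ 2000; segment ≈ 4000.

≈ 4000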